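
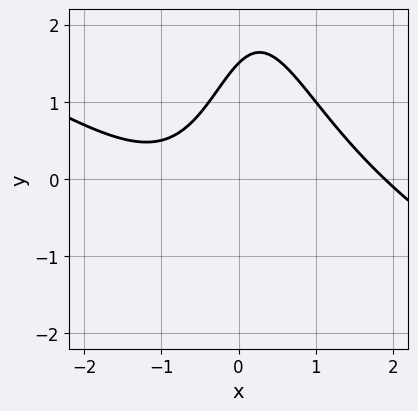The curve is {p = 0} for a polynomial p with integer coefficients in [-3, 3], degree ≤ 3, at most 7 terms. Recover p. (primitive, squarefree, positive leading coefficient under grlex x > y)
x^3 + 2*x^2*y - 2*x + 2*y - 3

First, deg p = 3. The shape is more complex than any degree-2 curve.
Finally, matching integer coefficients to the picture gives p.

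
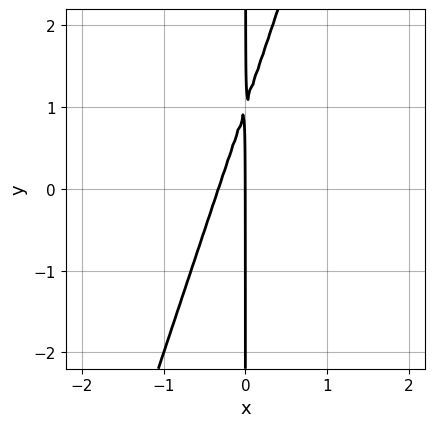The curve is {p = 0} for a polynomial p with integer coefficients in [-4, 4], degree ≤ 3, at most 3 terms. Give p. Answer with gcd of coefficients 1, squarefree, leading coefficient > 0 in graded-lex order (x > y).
(a) Degree: the shape is more complex than any degree-1 curve, so deg p = 2.
(b) Reading off the gridlines: the visible y-axis segment lies entirely on the curve; one x-axis crossing is at x = 0.
(c) Assembling these constraints gives the stated polynomial.

3*x^2 - x*y + x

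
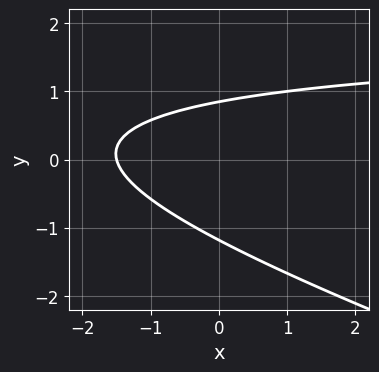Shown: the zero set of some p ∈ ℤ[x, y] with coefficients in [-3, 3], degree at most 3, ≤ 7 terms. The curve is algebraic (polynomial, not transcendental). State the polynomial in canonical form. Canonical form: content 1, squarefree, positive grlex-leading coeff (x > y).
(a) The degree is 2 — the shape is more complex than any degree-1 curve.
(b) Putting this together gives p.

x*y + 3*y^2 - 2*x + y - 3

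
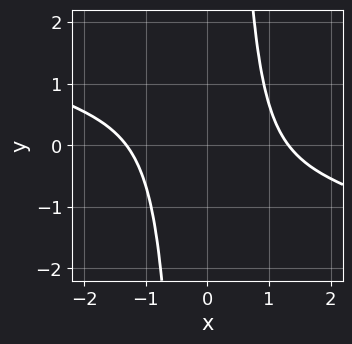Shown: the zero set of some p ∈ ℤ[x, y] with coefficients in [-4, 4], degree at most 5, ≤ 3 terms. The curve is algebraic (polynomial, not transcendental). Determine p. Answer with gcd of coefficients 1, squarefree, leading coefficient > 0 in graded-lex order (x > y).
x^4 + 3*x^3*y - 3

(a) deg p = 4.
(b) Reading off the gridlines: the curve avoids every integer y-axis point in the box.
(c) The integer polynomial consistent with all of this is the stated p.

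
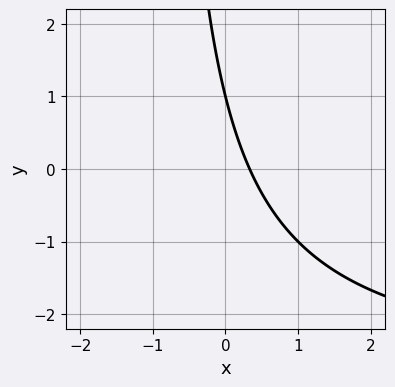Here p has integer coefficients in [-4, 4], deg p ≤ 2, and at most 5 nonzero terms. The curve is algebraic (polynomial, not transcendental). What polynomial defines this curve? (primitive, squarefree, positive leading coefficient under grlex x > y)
Degree: a generic line meets the curve in up to 2 points, so deg p = 2.
Observable constraints: it crosses the y-axis at the gridline y = 1.
Fitting integer coefficients to these (and the overall shape) gives p.

x*y + 3*x + y - 1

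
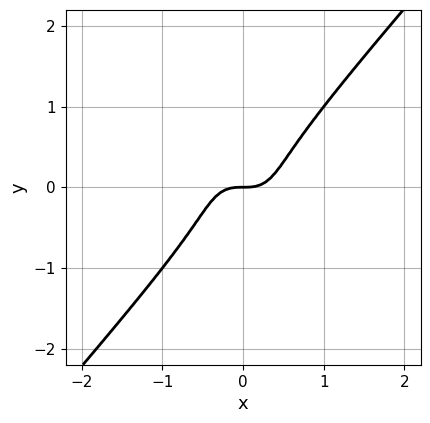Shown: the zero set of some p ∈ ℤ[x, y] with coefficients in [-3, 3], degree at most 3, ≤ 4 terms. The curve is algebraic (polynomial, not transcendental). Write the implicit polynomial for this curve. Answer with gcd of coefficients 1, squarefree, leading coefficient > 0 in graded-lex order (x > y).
First, degree: no degree-2 curve has this shape, so deg p = 3.
Then, against the integer gridlines: it meets the y-axis at y = 0 (among the integer gridlines); it crosses the x-axis at the gridline x = 0.
Finally, putting this together gives p.

3*x^3 - 2*y^3 - y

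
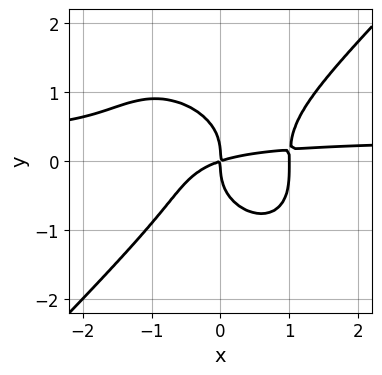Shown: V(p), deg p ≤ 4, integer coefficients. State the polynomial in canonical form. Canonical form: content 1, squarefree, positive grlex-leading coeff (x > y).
3*x^3*y - 3*y^4 - x^3 + x^2 - 3*x*y

First, degree: the shape is more complex than any degree-3 curve, so deg p = 4.
Next, reading off the gridlines: among the integer gridlines, it crosses the x-axis at x ∈ {0, 1}; it crosses the y-axis at the gridline y = 0.
Finally, putting this together gives p.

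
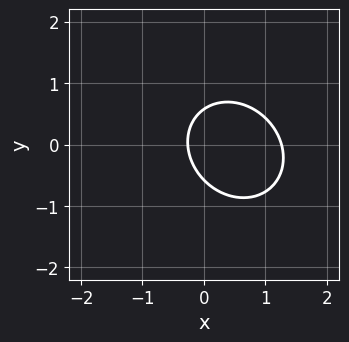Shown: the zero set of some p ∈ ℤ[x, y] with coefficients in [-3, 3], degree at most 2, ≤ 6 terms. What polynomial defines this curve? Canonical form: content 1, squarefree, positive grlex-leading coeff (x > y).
First, degree: the shape is more complex than any degree-1 curve, so deg p = 2.
Finally, matching integer coefficients to the picture gives p.

3*x^2 + x*y + 3*y^2 - 3*x - 1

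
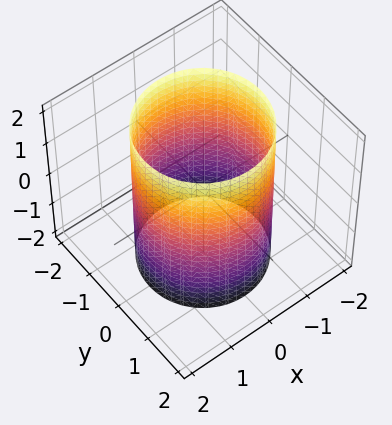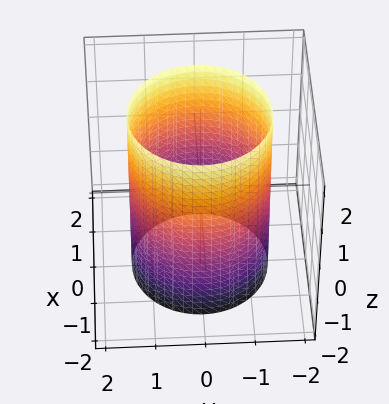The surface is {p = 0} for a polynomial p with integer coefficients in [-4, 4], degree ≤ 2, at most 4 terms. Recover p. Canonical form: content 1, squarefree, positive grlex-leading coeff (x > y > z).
1. Degree: a cylinder; a quadric, so deg p = 2.
2. Symmetries: mirror symmetry z ↦ −z ⇒ only even powers of z; the z-axis is an axis of rotation, so x and y enter only as x² + y².
3. Against the integer gridlines: it misses every integer gridline on the z-axis; a circular section at z = -1 has radius between 1 and 2.
4. These observations pin down the coefficients.

x^2 + y^2 - 2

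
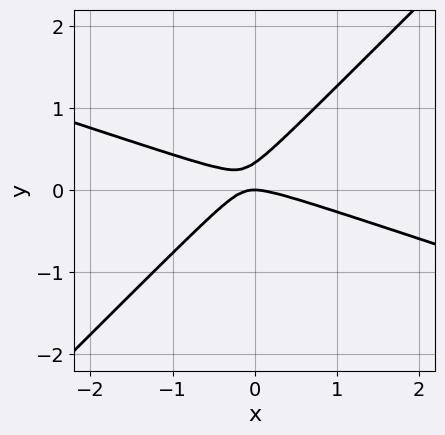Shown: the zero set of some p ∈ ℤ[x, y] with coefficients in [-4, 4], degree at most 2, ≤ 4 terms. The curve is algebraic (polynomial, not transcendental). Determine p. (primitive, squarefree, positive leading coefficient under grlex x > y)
(a) Degree: no degree-1 curve has this shape, so deg p = 2.
(b) From the axis intercepts and sections: it crosses the x-axis at the gridline x = 0; it crosses the y-axis at the gridline y = 0.
(c) The integer polynomial consistent with all of this is the stated p.

x^2 + 2*x*y - 3*y^2 + y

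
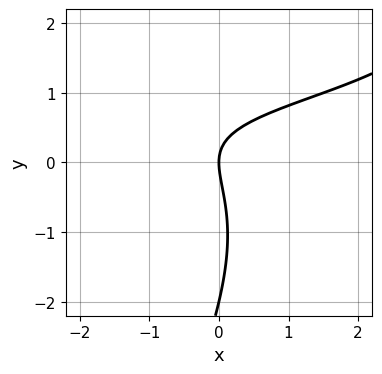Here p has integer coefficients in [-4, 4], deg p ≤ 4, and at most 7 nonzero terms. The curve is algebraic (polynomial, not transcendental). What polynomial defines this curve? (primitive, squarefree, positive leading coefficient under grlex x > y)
First, degree: a generic line meets the curve in up to 3 points, so deg p = 3.
Then, observable constraints: one x-axis crossing is at x = 0; the y-axis gridline crossings are at y ∈ {-2, 0}.
Finally, putting this together gives p.

2*x*y^2 - y^3 - 3*x*y - 2*y^2 + 3*x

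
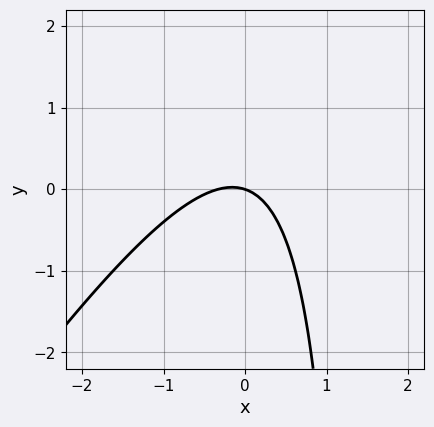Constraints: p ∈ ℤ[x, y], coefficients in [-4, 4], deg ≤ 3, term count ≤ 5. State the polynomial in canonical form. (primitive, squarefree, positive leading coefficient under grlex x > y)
3*x^2 - 2*x*y + x + 3*y

First, the degree is 2 — no degree-1 curve has this shape.
Then, reading off the gridlines: it crosses the y-axis at the gridline y = 0; one x-axis crossing is at x = 0.
Finally, these observations pin down the coefficients.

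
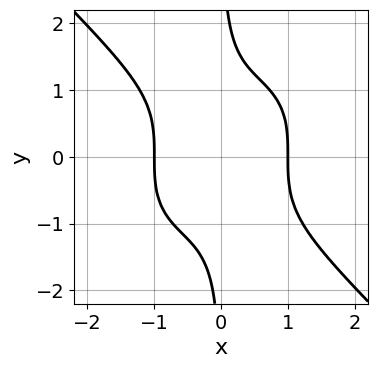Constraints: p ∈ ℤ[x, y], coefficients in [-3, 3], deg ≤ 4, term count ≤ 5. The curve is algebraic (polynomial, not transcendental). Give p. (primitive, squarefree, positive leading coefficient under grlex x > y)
x^4 + x*y^3 - 1

First, the degree is 4 — no degree-3 curve has this shape.
Next, from the visible intercepts: no y-intercept at any integer in the box; the x-axis gridline crossings are at x ∈ {-1, 1}.
Finally, fitting integer coefficients to these (and the overall shape) gives p.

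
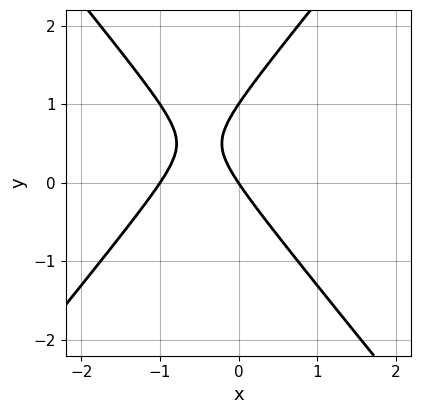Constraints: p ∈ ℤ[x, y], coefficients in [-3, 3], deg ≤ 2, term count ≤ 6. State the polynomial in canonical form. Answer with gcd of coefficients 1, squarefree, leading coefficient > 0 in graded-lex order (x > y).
3*x^2 - 2*y^2 + 3*x + 2*y

(a) Degree: a generic line meets the curve in up to 2 points, so deg p = 2.
(b) Checking where it meets the axes: among the integer gridlines, it crosses the y-axis at y ∈ {0, 1}; the x-axis gridline crossings are at x ∈ {-1, 0}.
(c) The integer polynomial consistent with all of this is the stated p.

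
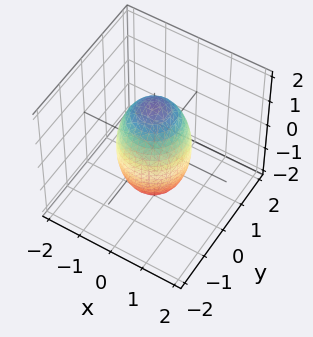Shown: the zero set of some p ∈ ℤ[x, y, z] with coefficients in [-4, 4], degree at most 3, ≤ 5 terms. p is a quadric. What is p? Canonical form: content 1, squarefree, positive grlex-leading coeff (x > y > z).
3*x^2 + 3*y^2 + z^2 - 3

(a) deg p = 2. A closed, bounded, convex surface; a quadric.
(b) Symmetry: every cross-section ⟂ z is a circle, so x, y appear only via x² + y²; it's symmetric under z → −z, forcing even powers of z.
(c) Observable constraints: a circular section at z = -1 has radius between 0 and 1; among the integer gridlines, it crosses the y-axis at y ∈ {-1, 1}; the x-axis gridline crossings are at x ∈ {-1, 1}.
(d) Matching integer coefficients to the picture gives p.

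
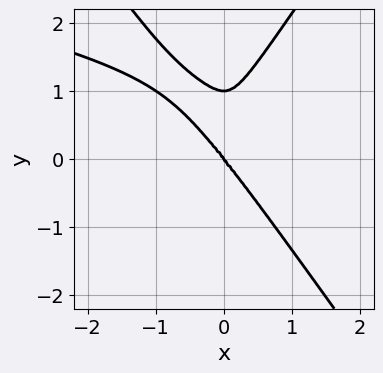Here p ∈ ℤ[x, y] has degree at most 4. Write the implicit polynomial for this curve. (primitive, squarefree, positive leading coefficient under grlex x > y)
2*x^2*y^2 - y^4 + 2*x^3 + y^3

deg p = 4. A generic line meets the curve in up to 4 points.
Checking where it meets the axes: among the integer gridlines, it crosses the y-axis at y ∈ {0, 1}; one x-axis crossing is at x = 0.
Matching integer coefficients to the picture gives p.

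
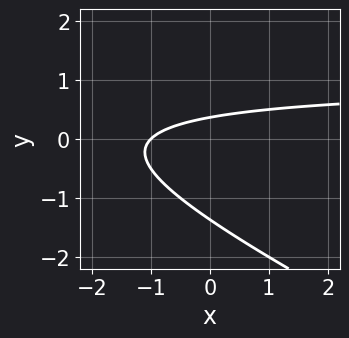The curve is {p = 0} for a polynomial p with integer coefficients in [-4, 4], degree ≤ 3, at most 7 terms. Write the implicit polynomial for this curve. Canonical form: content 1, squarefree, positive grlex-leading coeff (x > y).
1. deg p = 2.
2. Against the integer gridlines: one x-axis crossing is at x = -1.
3. Putting this together gives p.

x*y + 2*y^2 - x + 2*y - 1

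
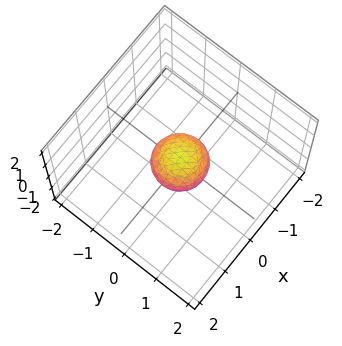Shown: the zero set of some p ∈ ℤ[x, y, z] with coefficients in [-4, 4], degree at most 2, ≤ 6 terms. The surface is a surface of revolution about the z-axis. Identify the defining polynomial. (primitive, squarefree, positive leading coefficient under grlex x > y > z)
(a) Degree: no degree-1 surface has this shape, so deg p = 2.
(b) Symmetries: the surface is invariant under rotation about z: p = q(x² + y², z).
(c) From the axis intercepts and sections: a circular section at z = 0 has radius between 0 and 1.
(d) Together with the visible shape, these determine p as stated.

2*x^2 + 2*y^2 + 3*z^2 - 1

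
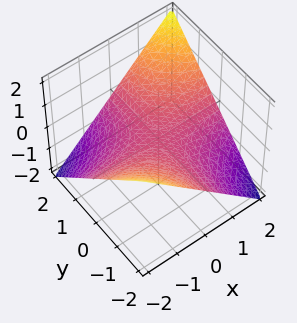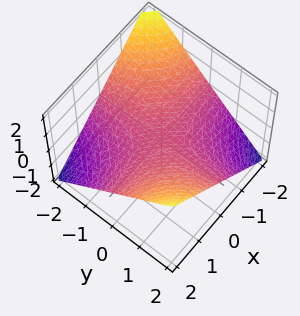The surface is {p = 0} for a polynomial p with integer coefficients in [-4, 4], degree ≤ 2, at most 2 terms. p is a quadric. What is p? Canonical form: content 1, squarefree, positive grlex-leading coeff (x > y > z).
x*y - 2*z

1. deg p = 2. A saddle surface; a quadric.
2. Against the integer gridlines: it crosses the z-axis at the gridline z = 0; the visible x-axis segment lies entirely on the surface; every point of the y-axis in the box is on the surface.
3. The integer polynomial consistent with all of this is the stated p.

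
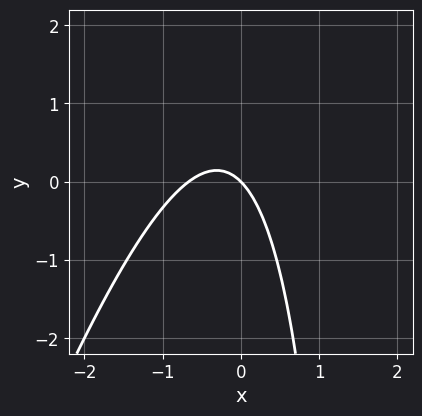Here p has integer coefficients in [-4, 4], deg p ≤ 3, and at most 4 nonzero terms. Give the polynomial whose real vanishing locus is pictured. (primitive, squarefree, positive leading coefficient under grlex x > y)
deg p = 2. The shape is more complex than any degree-1 curve.
From the visible intercepts: it crosses the x-axis at the gridline x = 0; it meets the y-axis at y = 0 (among the integer gridlines).
Assembling these constraints gives the stated polynomial.

3*x^2 - x*y + 2*x + 2*y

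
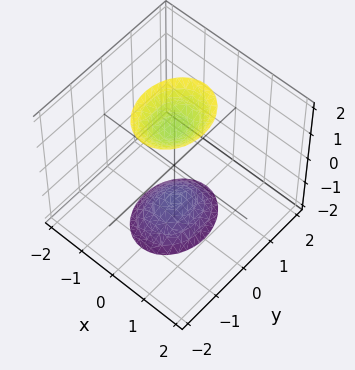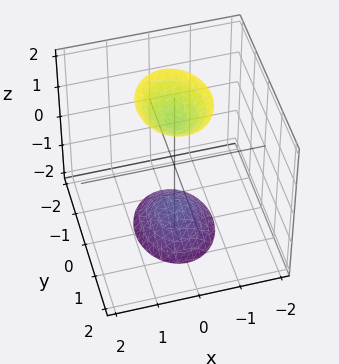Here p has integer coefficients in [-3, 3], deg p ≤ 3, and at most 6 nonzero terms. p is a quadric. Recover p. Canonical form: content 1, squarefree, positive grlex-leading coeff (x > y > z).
3*x^2 + 2*y^2 - z^2 + 2

1. The picture has 2 separate pieces.
2. The degree is 2 — two sheets facing apart; a quadric.
3. Symmetries: mirror symmetry x ↦ −x ⇒ only even powers of x; it's symmetric under z → −z, forcing even powers of z; it's symmetric under y → −y, forcing even powers of y.
4. Observable constraints: it misses every integer gridline on the y-axis; the surface avoids every integer x-axis point in the box.
5. Together with the visible shape, these determine p as stated.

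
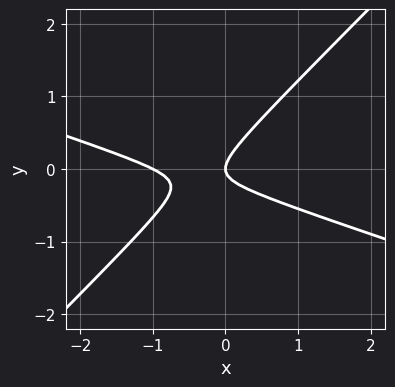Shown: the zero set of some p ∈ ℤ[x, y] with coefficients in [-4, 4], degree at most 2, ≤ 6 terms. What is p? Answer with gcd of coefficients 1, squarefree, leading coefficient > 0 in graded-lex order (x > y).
(a) The degree is 2 — no degree-1 curve has this shape.
(b) Checking where it meets the axes: it meets the y-axis at y = 0 (among the integer gridlines); the x-axis gridline crossings are at x ∈ {-1, 0}.
(c) Putting this together gives p.

x^2 + 2*x*y - 3*y^2 + x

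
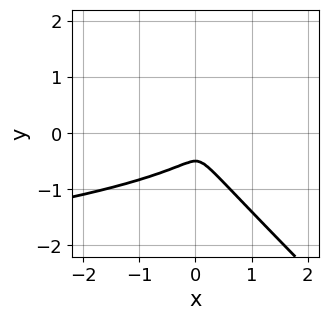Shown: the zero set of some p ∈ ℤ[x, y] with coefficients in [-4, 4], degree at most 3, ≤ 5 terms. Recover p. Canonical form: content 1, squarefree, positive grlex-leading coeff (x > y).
2*x*y^2 + 2*y^3 + x^2 + x*y + y^2

First, deg p = 3.
Finally, the integer polynomial consistent with all of this is the stated p.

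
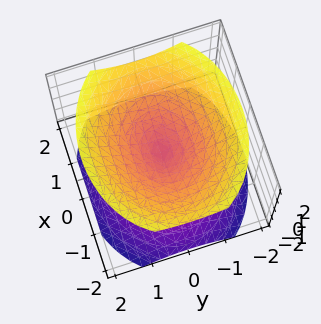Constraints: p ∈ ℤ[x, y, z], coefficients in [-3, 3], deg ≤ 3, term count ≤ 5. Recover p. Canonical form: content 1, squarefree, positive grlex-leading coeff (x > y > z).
2*x^2 + 3*y^2 - 3*z^2

(a) The picture has 2 separate pieces. They look like related sheets of one shape, so recover p as a whole.
(b) deg p = 2. Two nappes meeting at a single point; a quadric.
(c) Symmetries: mirror symmetry z ↦ −z ⇒ only even powers of z; mirror symmetry y ↦ −y ⇒ only even powers of y; the x ↦ −x reflection is a symmetry, so x appears only in even powers.
(d) From the visible intercepts: it crosses the y-axis at the gridline y = 0; one z-axis crossing is at z = 0; one x-axis crossing is at x = 0.
(e) Together with the visible shape, these determine p as stated.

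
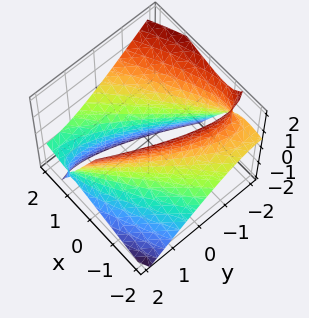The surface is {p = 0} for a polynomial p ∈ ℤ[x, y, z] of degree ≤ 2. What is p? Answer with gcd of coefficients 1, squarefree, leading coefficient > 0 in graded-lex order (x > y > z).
The degree is 2 — no degree-1 surface has this shape.
From the visible intercepts: no z-intercept at any integer in the box.
Matching integer coefficients to the picture gives p.

x^2 - 2*x*y - 2*x*z + y^2 - z^2 - 2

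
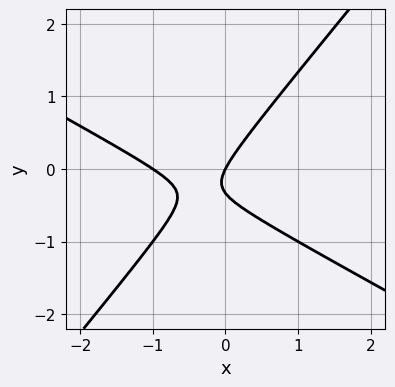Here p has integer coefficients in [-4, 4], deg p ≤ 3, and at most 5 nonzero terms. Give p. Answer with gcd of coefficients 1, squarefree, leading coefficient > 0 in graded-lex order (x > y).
1. The degree is 2 — a generic line meets the curve in up to 2 points.
2. From the axis intercepts and sections: the x-axis gridline crossings are at x ∈ {-1, 0}; one y-axis crossing is at y = 0.
3. Solving for integer coefficients yields p as stated.

2*x^2 + 2*x*y - 3*y^2 + 2*x - y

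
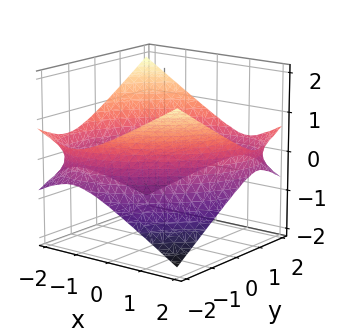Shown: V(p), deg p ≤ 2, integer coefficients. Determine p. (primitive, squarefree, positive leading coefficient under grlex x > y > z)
Degree: a generic line meets the surface in up to 2 points, so deg p = 2.
Checking where it meets the axes: it misses every integer gridline on the z-axis.
Together with the visible shape, these determine p as stated.

x^2 - x*y + y^2 - 3*z^2 - 3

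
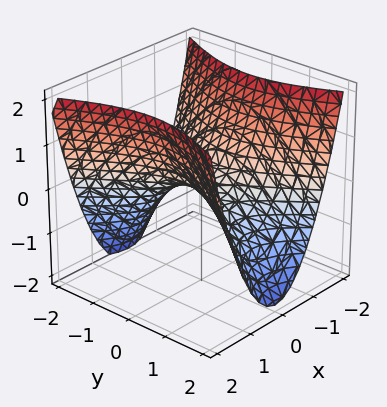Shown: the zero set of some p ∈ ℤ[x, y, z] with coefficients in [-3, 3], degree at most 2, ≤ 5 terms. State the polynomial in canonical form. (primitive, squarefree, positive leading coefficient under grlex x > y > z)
1. deg p = 2. A saddle surface; a quadric.
2. Symmetries: it's symmetric under y → −y, forcing even powers of y; the x ↦ −x reflection is a symmetry, so x appears only in even powers.
3. Observable constraints: one y-axis crossing is at y = 0; it meets the x-axis at x = 0 (among the integer gridlines); it meets the z-axis at z = 0 (among the integer gridlines).
4. Putting this together gives p.

2*x^2 - y^2 - 2*z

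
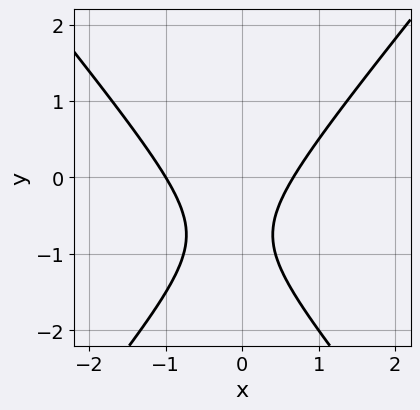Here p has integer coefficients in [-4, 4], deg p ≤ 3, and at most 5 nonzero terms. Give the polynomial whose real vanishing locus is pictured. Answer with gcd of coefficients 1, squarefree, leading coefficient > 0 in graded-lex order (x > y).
3*x^2 - 2*y^2 + x - 3*y - 2

(a) The degree is 2 — no degree-1 curve has this shape.
(b) Observable constraints: the curve avoids every integer y-axis point in the box; it crosses the x-axis at the gridline x = -1.
(c) Putting this together gives p.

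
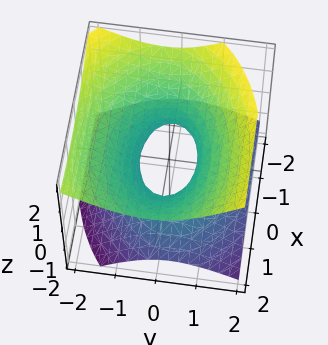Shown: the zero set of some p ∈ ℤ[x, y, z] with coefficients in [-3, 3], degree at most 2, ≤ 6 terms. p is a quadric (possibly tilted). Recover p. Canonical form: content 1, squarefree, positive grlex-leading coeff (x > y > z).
x^2 - x*z + 2*y^2 + y*z - 3*z^2 - 1

First, degree: a generic line meets the surface in up to 2 points, so deg p = 2.
Next, from the axis intercepts and sections: the x-axis gridline crossings are at x ∈ {-1, 1}; the surface avoids every integer z-axis point in the box.
Finally, putting this together gives p.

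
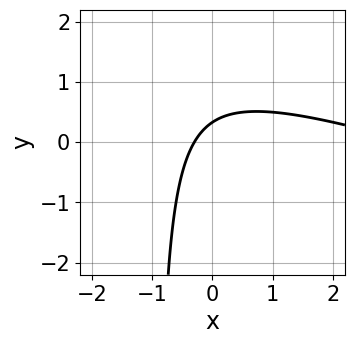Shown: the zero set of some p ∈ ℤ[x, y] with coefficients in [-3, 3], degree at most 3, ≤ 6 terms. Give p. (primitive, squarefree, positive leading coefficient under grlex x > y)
x^2 + 3*x*y - 3*x + 3*y - 1

1. The degree is 2 — no degree-1 curve has this shape.
2. Solving for integer coefficients yields p as stated.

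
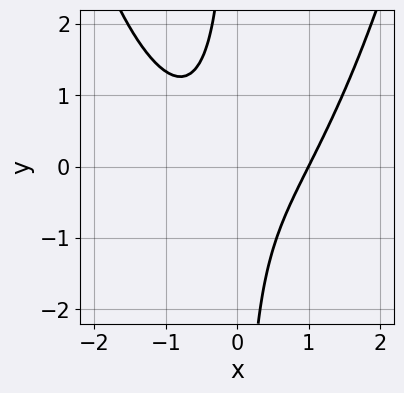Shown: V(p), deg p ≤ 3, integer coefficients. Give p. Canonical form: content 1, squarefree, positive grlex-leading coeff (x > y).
2*x^3 - 3*x*y - 2

deg p = 3. No degree-2 curve has this shape.
Checking where it meets the axes: no y-intercept at any integer in the box; it crosses the x-axis at the gridline x = 1.
Assembling these constraints gives the stated polynomial.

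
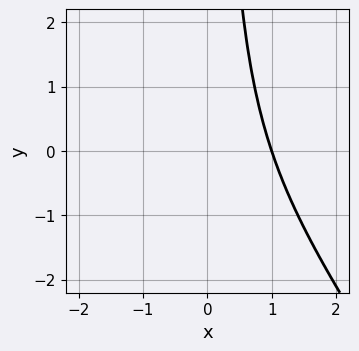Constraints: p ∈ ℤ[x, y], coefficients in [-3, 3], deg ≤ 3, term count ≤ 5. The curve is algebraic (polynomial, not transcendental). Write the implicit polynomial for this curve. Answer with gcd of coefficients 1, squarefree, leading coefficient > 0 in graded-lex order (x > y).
3*x^3 + 2*x^2*y + x*y - 3

1. The degree is 3 — the shape is more complex than any degree-2 curve.
2. Reading off the gridlines: one x-axis crossing is at x = 1; the curve avoids every integer y-axis point in the box.
3. These observations pin down the coefficients.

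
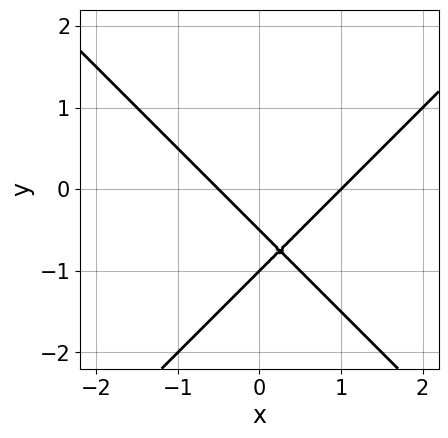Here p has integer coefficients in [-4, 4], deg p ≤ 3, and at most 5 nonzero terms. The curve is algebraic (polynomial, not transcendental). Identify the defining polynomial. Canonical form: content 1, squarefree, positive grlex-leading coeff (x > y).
First, the degree is 2 — no degree-1 curve has this shape.
Then, from the axis intercepts and sections: it crosses the y-axis at the gridline y = -1; it crosses the x-axis at the gridline x = 1.
Finally, together with the visible shape, these determine p as stated.

2*x^2 - 2*y^2 - x - 3*y - 1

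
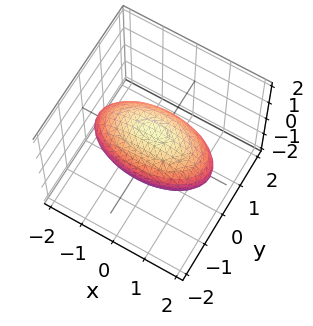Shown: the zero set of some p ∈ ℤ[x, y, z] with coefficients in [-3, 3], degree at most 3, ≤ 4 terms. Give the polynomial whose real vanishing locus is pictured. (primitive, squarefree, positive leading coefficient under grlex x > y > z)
(a) deg p = 2. A closed, bounded, convex surface; a quadric.
(b) Symmetries: the y ↦ −y reflection is a symmetry, so y appears only in even powers; it's symmetric under z → −z, forcing even powers of z; mirror symmetry x ↦ −x ⇒ only even powers of x.
(c) From the axis intercepts and sections: among the integer gridlines, it crosses the y-axis at y ∈ {-1, 1}; among the integer gridlines, it crosses the z-axis at z ∈ {-1, 1}.
(d) Fitting integer coefficients to these (and the overall shape) gives p.

x^2 + 3*y^2 + 3*z^2 - 3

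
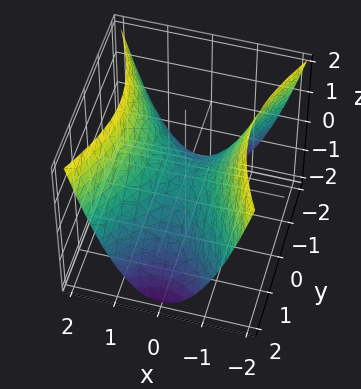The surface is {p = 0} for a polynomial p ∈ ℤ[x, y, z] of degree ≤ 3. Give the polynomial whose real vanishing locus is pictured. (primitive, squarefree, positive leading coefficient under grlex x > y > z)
2*x^2 - y^2 - 2*z

Degree: a hyperbolic paraboloid; a quadric, so deg p = 2.
Symmetries: the y ↦ −y reflection is a symmetry, so y appears only in even powers; it's symmetric under x → −x, forcing even powers of x.
From the axis intercepts and sections: one x-axis crossing is at x = 0; one z-axis crossing is at z = 0; it meets the y-axis at y = 0 (among the integer gridlines).
Matching integer coefficients to the picture gives p.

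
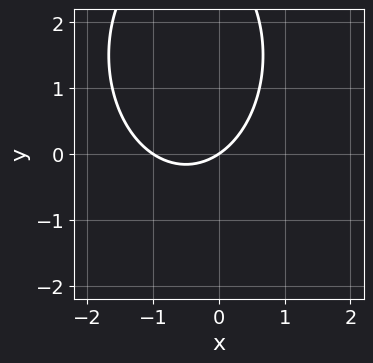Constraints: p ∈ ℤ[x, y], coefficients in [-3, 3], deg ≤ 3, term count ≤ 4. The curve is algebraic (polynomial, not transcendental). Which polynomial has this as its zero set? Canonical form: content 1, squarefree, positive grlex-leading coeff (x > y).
First, the degree is 2 — the shape is more complex than any degree-1 curve.
Next, against the integer gridlines: the x-axis gridline crossings are at x ∈ {-1, 0}; it crosses the y-axis at the gridline y = 0.
Finally, putting this together gives p.

2*x^2 + y^2 + 2*x - 3*y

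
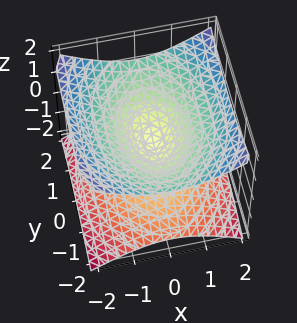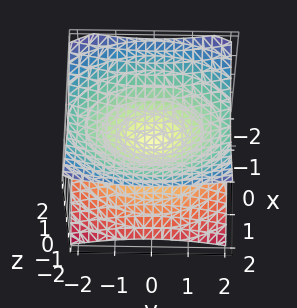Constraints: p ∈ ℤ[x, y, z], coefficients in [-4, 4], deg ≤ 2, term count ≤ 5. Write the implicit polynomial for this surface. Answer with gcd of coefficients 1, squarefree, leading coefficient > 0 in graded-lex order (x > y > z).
(a) Degree: a double cone through the origin; a quadric, so deg p = 2.
(b) Symmetries: the z ↦ −z reflection is a symmetry, so z appears only in even powers; the x ↦ −x reflection is a symmetry, so x appears only in even powers; mirror symmetry y ↦ −y ⇒ only even powers of y.
(c) From the axis intercepts and sections: one x-axis crossing is at x = 0; it crosses the y-axis at the gridline y = 0.
(d) Fitting integer coefficients to these (and the overall shape) gives p.

2*x^2 + y^2 - 3*z^2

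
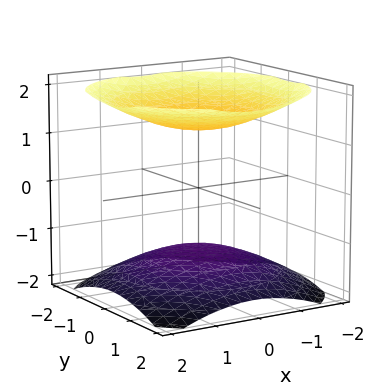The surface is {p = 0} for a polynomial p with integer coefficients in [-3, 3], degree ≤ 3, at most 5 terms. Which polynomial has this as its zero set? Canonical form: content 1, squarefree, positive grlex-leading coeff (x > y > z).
x^2 + y^2 - 2*z^2 + 3

The picture has 2 separate pieces. Treating them together as one polynomial.
deg p = 2. Two separate bowl-shaped sheets opening away from each other; a quadric.
Symmetries: it's symmetric under z → −z, forcing even powers of z; every cross-section ⟂ z is a circle, so x, y appear only via x² + y².
From the visible intercepts: the surface avoids every integer y-axis point in the box; the surface avoids every integer x-axis point in the box.
Matching integer coefficients to the picture gives p.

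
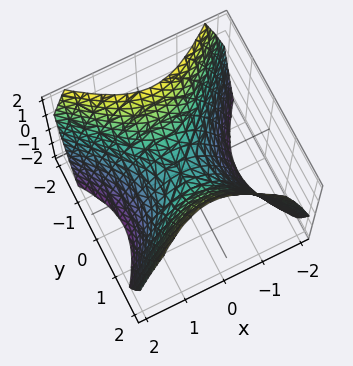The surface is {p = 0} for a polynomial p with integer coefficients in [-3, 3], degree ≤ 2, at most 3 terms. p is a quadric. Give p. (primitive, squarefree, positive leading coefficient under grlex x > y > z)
x^2 - y^2 + z

First, the degree is 2 — a hyperbolic paraboloid; a quadric.
Then, symmetries: the y ↦ −y reflection is a symmetry, so y appears only in even powers; it's symmetric under x → −x, forcing even powers of x.
Next, checking where it meets the axes: it crosses the z-axis at the gridline z = 0; it meets the y-axis at y = 0 (among the integer gridlines); it crosses the x-axis at the gridline x = 0.
Finally, assembling these constraints gives the stated polynomial.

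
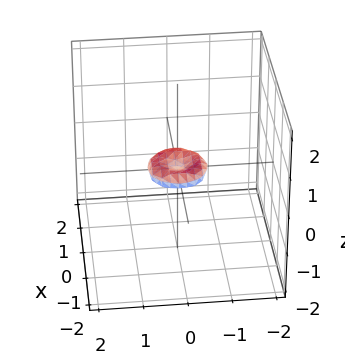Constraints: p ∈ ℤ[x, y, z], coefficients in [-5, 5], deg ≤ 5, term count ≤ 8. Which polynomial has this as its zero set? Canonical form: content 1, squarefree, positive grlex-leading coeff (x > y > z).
1. deg p = 4.
2. By symmetry, the surface is invariant under rotation about z: p = q(x² + y², z).
3. From the axis intercepts and sections: a circular section at z = 0 has radius between 0 and 1; one y-axis crossing is at y = 0; it crosses the z-axis at the gridline z = 0.
4. These observations pin down the coefficients.

2*x^4 + 4*x^2*y^2 + 2*y^4 - x^2 - y^2 + 3*z^2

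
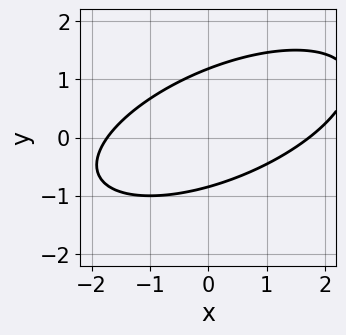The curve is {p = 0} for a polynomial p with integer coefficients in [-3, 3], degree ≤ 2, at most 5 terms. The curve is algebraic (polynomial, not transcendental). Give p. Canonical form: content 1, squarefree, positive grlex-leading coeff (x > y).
deg p = 2. The shape is more complex than any degree-1 curve.
Putting this together gives p.

x^2 - 2*x*y + 3*y^2 - y - 3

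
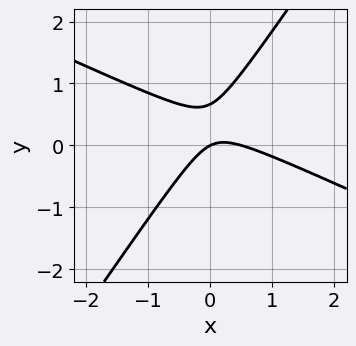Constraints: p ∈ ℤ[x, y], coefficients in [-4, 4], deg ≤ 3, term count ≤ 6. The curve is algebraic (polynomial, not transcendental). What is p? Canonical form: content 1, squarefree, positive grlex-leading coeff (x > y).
1. Degree: the shape is more complex than any degree-1 curve, so deg p = 2.
2. Reading off the gridlines: it meets the x-axis at x = 0 (among the integer gridlines); one y-axis crossing is at y = 0.
3. Assembling these constraints gives the stated polynomial.

2*x^2 + 3*x*y - 3*y^2 - x + 2*y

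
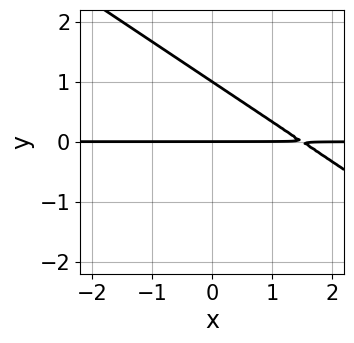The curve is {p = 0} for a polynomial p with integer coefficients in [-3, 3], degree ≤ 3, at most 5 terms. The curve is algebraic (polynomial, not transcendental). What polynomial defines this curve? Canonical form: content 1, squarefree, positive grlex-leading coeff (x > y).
2*x*y + 3*y^2 - 3*y

(a) The degree is 2 — the shape is more complex than any degree-1 curve.
(b) Checking where it meets the axes: the visible x-axis segment lies entirely on the curve; the y-axis gridline crossings are at y ∈ {0, 1}.
(c) Assembling these constraints gives the stated polynomial.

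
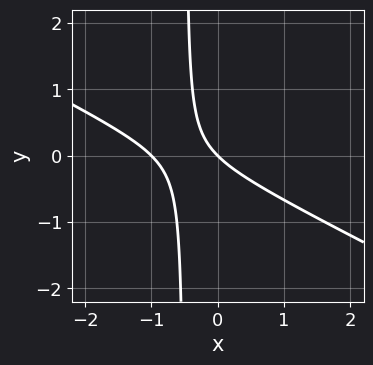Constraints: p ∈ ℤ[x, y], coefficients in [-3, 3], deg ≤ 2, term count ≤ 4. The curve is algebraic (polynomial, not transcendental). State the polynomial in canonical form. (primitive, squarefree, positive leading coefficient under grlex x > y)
x^2 + 2*x*y + x + y

deg p = 2.
Reading off the gridlines: one y-axis crossing is at y = 0; the x-axis gridline crossings are at x ∈ {-1, 0}.
These observations pin down the coefficients.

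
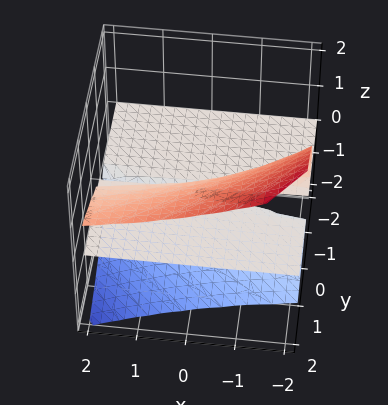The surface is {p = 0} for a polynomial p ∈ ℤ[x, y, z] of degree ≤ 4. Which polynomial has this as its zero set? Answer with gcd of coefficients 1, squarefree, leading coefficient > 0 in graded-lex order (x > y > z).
The degree is 3 — a generic line meets the surface in up to 3 points.
Reading off the gridlines: every point of the x-axis in the box is on the surface; one z-axis crossing is at z = 0.
Putting this together gives p. Check: (0, 1, 0) on the y-axis lies on the surface, and p(0, 1, 0) = 0. ✓

2*x*z^2 + 3*z^3 - 3*y*z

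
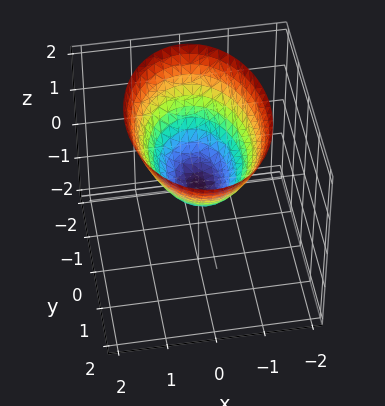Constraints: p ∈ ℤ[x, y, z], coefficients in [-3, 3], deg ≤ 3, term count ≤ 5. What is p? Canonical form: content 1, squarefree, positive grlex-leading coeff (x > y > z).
2*x^2 + y^2 - 2*z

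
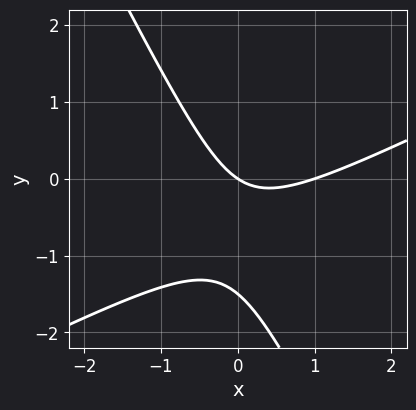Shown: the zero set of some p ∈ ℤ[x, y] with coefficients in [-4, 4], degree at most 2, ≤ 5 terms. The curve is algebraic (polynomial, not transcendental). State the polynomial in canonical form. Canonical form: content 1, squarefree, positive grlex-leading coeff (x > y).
(a) deg p = 2. No degree-1 curve has this shape.
(b) Observable constraints: among the integer gridlines, it crosses the x-axis at x ∈ {0, 1}; it crosses the y-axis at the gridline y = 0.
(c) Assembling these constraints gives the stated polynomial.

2*x^2 - 3*x*y - 2*y^2 - 2*x - 3*y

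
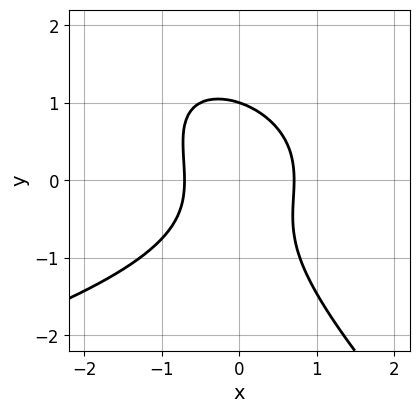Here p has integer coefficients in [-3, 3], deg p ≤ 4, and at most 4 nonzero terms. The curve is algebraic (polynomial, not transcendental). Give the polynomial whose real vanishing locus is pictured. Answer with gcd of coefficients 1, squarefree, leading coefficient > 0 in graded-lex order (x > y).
deg p = 3. No degree-2 curve has this shape.
From the visible intercepts: it crosses the y-axis at the gridline y = 1.
Solving for integer coefficients yields p as stated.

x*y^2 + y^3 + 2*x^2 - 1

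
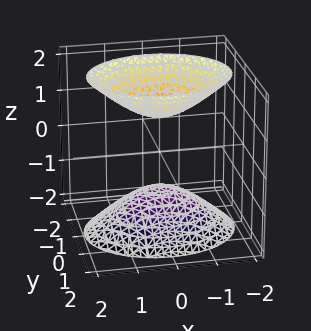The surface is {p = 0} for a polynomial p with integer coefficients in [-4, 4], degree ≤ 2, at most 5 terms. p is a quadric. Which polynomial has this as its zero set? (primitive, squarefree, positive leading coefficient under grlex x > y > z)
2*x^2 + 3*y^2 - 2*z^2 + 2

(a) The picture has 2 separate pieces.
(b) deg p = 2.
(c) Symmetries: the x ↦ −x reflection is a symmetry, so x appears only in even powers; it's symmetric under y → −y, forcing even powers of y; mirror symmetry z ↦ −z ⇒ only even powers of z.
(d) Observable constraints: among the integer gridlines, it crosses the z-axis at z ∈ {-1, 1}; the surface avoids every integer y-axis point in the box; no x-intercept at any integer in the box.
(e) Putting this together gives p.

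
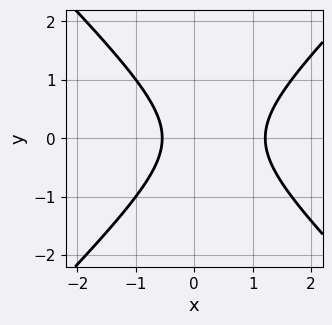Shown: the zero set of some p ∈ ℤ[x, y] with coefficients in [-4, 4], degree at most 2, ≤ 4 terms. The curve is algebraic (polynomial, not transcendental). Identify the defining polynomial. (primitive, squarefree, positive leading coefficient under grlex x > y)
First, the degree is 2 — a generic line meets the curve in up to 2 points.
Next, symmetries: the y ↦ −y reflection is a symmetry, so y appears only in even powers.
Then, against the integer gridlines: no y-intercept at any integer in the box.
Finally, matching integer coefficients to the picture gives p.

3*x^2 - 3*y^2 - 2*x - 2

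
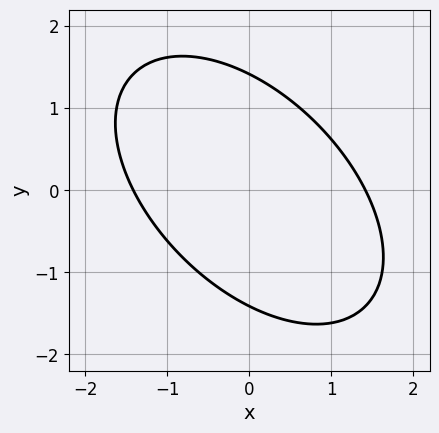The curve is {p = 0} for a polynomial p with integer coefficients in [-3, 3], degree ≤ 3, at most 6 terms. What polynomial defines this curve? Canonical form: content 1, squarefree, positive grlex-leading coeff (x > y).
First, degree: a generic line meets the curve in up to 2 points, so deg p = 2.
Finally, solving for integer coefficients yields p as stated.

x^2 + x*y + y^2 - 2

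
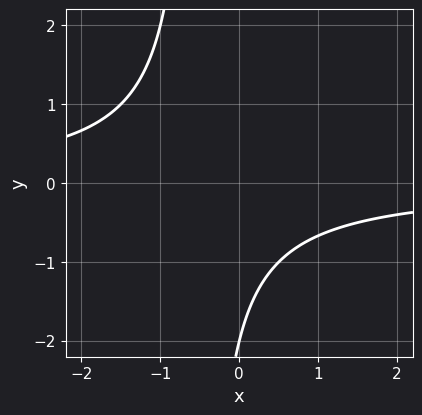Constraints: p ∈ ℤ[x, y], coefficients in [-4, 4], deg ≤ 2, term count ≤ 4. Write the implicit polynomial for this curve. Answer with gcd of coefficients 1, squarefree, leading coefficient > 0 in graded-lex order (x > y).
1. Degree: no degree-1 curve has this shape, so deg p = 2.
2. Against the integer gridlines: the curve avoids every integer x-axis point in the box; it crosses the y-axis at the gridline y = -2.
3. Putting this together gives p.

2*x*y + y + 2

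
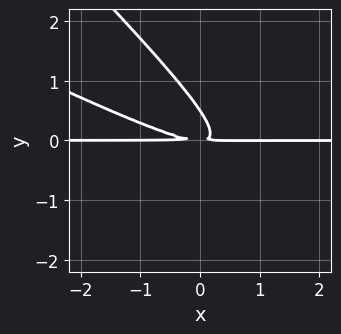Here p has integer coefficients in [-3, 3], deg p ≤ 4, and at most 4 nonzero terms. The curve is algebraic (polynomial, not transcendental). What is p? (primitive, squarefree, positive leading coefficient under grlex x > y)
Degree: a generic line meets the curve in up to 3 points, so deg p = 3.
Checking where it meets the axes: the visible x-axis segment lies entirely on the curve.
These observations pin down the coefficients.

x^2*y + 3*x*y^2 + 2*y^3 - y^2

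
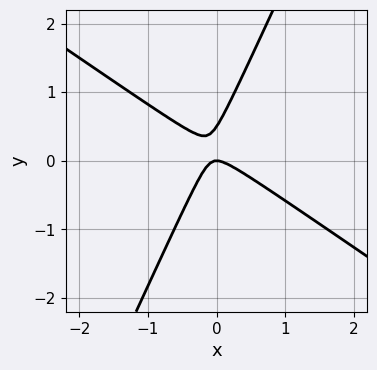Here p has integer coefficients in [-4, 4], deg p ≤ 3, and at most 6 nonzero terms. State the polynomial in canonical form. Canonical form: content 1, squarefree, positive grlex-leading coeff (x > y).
The degree is 2 — the shape is more complex than any degree-1 curve.
From the visible intercepts: one y-axis crossing is at y = 0; one x-axis crossing is at x = 0.
These observations pin down the coefficients.

3*x^2 + 3*x*y - 2*y^2 + y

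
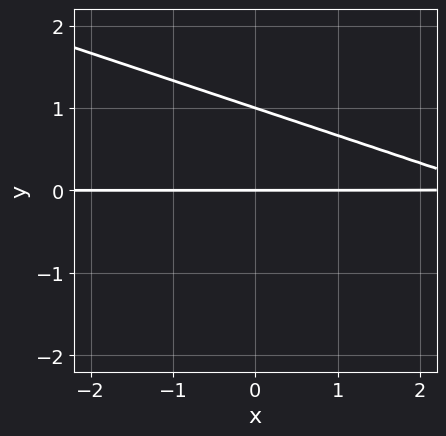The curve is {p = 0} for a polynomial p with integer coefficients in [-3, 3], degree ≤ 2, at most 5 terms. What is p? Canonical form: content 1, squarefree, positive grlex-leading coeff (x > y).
x*y + 3*y^2 - 3*y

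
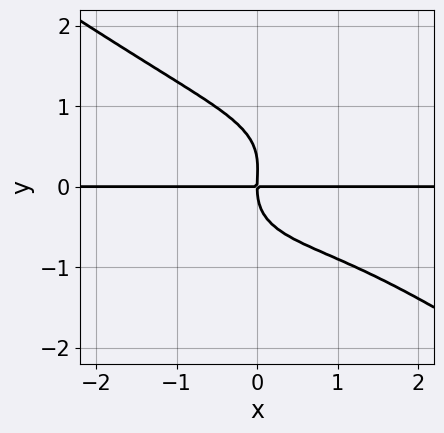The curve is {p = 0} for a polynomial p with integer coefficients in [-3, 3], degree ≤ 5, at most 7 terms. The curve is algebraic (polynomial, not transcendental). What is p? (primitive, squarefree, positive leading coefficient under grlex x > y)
deg p = 4. No degree-3 curve has this shape.
Against the integer gridlines: one y-axis crossing is at y = 0; every point of the x-axis in the box is on the curve.
Together with the visible shape, these determine p as stated.

x^3*y + 3*y^4 - x^2*y - y^3 + 3*x*y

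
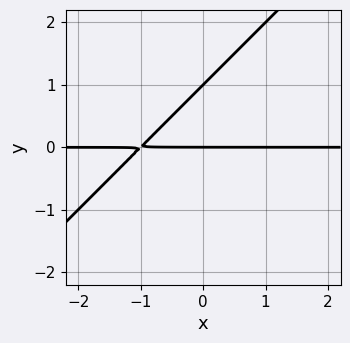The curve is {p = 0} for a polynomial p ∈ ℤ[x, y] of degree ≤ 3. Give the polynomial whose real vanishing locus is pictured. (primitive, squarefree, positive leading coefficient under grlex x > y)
x*y - y^2 + y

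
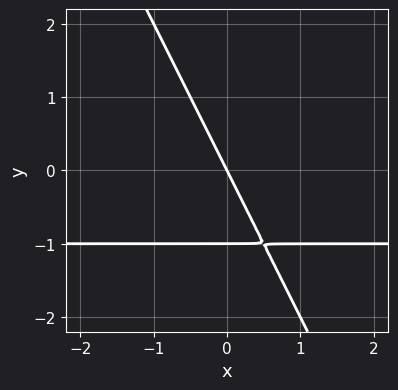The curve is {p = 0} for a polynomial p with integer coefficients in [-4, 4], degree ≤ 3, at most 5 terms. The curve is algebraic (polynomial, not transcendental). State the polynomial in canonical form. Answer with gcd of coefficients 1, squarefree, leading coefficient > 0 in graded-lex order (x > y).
(a) Degree: a generic line meets the curve in up to 2 points, so deg p = 2.
(b) Reading off the gridlines: among the integer gridlines, it crosses the y-axis at y ∈ {-1, 0}; one x-axis crossing is at x = 0.
(c) Putting this together gives p.

2*x*y + y^2 + 2*x + y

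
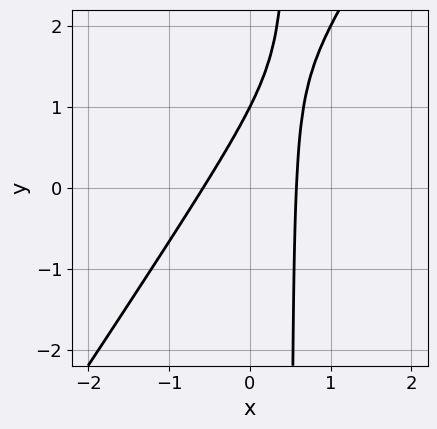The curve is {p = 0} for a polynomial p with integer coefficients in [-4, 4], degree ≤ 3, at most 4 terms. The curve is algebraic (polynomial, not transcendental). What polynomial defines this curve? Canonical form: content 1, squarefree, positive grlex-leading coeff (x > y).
1. The degree is 2 — no degree-1 curve has this shape.
2. From the visible intercepts: it crosses the y-axis at the gridline y = 1.
3. Matching integer coefficients to the picture gives p.

3*x^2 - 2*x*y + y - 1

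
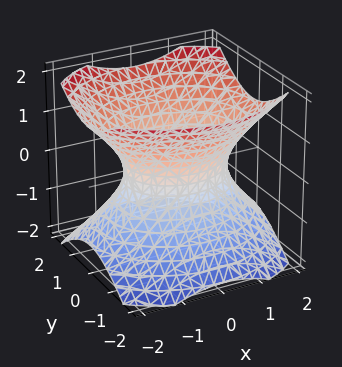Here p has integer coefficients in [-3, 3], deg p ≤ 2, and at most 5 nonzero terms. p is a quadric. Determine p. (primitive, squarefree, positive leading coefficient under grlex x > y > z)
2*x^2 + 3*y^2 - 3*z^2 - 3

deg p = 2.
Symmetries: it's symmetric under x → −x, forcing even powers of x; it's symmetric under z → −z, forcing even powers of z; it's symmetric under y → −y, forcing even powers of y.
Observable constraints: among the integer gridlines, it crosses the y-axis at y ∈ {-1, 1}; no z-intercept at any integer in the box.
These observations pin down the coefficients.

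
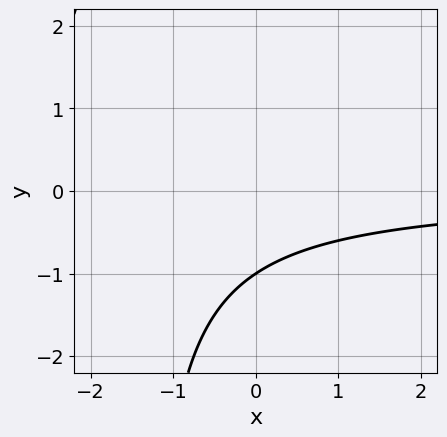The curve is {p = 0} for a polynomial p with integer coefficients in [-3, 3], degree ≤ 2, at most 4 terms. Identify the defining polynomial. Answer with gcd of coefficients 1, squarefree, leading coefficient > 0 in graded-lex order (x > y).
1. Degree: no degree-1 curve has this shape, so deg p = 2.
2. Reading off the gridlines: one y-axis crossing is at y = -1; no x-intercept at any integer in the box.
3. Putting this together gives p.

2*x*y + 3*y + 3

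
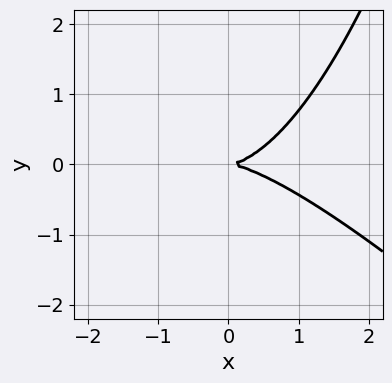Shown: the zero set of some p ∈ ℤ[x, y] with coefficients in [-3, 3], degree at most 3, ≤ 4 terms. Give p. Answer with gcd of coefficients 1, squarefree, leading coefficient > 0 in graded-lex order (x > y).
x^3 + x^2*y - 3*y^2

1. Degree: the shape is more complex than any degree-2 curve, so deg p = 3.
2. Reading off the gridlines: it crosses the x-axis at the gridline x = 0; one y-axis crossing is at y = 0.
3. Putting this together gives p.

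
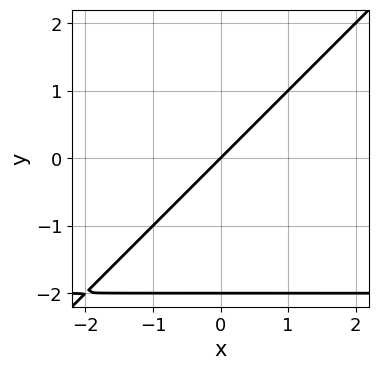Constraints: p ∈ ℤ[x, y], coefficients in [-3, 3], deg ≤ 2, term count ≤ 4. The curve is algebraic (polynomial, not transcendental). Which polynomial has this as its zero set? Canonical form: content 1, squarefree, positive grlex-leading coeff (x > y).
1. The degree is 2 — no degree-1 curve has this shape.
2. Observable constraints: among the integer gridlines, it crosses the y-axis at y ∈ {-2, 0}; one x-axis crossing is at x = 0.
3. Solving for integer coefficients yields p as stated.

x*y - y^2 + 2*x - 2*y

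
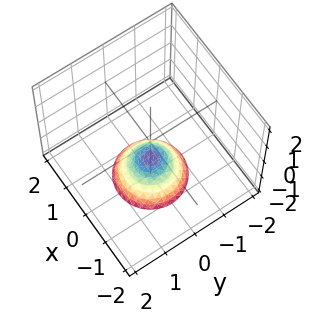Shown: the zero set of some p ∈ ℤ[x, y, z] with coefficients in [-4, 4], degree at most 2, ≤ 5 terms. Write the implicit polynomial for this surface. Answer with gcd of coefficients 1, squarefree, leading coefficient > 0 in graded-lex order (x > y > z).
First, deg p = 2. The shape is more complex than any degree-1 surface.
Then, symmetries: rotational symmetry about the z-axis ⇒ p depends on x, y only through x² + y².
Then, observable constraints: the surface avoids every integer y-axis point in the box; it misses every integer gridline on the x-axis.
Finally, assembling these constraints gives the stated polynomial. Check: (0, 0, -1) on the z-axis lies on the surface, and p(0, 0, -1) = 0. ✓

x^2 + y^2 + z + 1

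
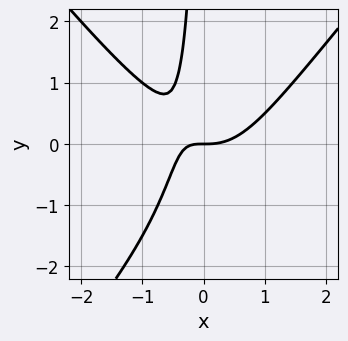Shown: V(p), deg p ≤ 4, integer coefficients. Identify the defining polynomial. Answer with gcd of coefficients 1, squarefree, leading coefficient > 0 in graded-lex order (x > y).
First, degree: a generic line meets the curve in up to 3 points, so deg p = 3.
Next, from the axis intercepts and sections: it meets the x-axis at x = 0 (among the integer gridlines); it meets the y-axis at y = 0 (among the integer gridlines).
Finally, these observations pin down the coefficients.

3*x^3 - 2*x*y^2 - 3*x*y - 2*y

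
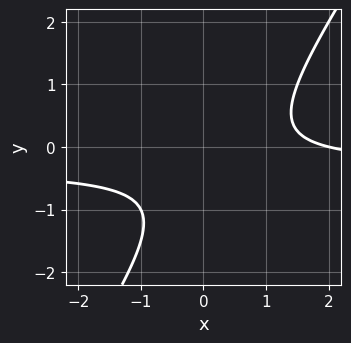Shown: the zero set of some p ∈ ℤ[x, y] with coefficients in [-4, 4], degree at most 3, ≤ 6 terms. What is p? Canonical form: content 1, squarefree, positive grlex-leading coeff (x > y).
3*x*y - 2*y^2 + x - 2*y - 2

First, deg p = 2. No degree-1 curve has this shape.
Then, against the integer gridlines: one x-axis crossing is at x = 2; no y-intercept at any integer in the box.
Finally, fitting integer coefficients to these (and the overall shape) gives p.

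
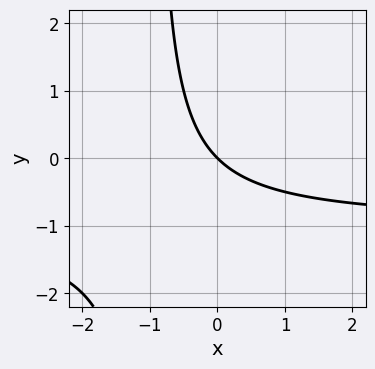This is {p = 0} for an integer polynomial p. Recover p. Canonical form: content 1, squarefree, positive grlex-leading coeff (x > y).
(a) The degree is 2 — a generic line meets the curve in up to 2 points.
(b) Against the integer gridlines: it meets the y-axis at y = 0 (among the integer gridlines); it meets the x-axis at x = 0 (among the integer gridlines).
(c) These observations pin down the coefficients.

x*y + x + y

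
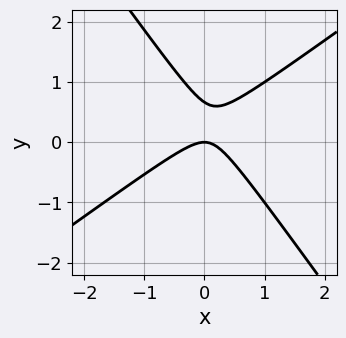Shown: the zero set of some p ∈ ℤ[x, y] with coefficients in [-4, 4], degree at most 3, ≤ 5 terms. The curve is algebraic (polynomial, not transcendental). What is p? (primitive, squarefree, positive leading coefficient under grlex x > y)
(a) deg p = 2. A generic line meets the curve in up to 2 points.
(b) From the axis intercepts and sections: it meets the y-axis at y = 0 (among the integer gridlines); it meets the x-axis at x = 0 (among the integer gridlines).
(c) Assembling these constraints gives the stated polynomial.

3*x^2 - 2*x*y - 3*y^2 + 2*y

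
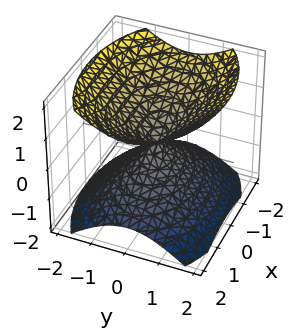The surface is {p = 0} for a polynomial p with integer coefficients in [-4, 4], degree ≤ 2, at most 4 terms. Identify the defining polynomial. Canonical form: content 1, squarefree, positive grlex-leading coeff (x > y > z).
I count 2 distinct pieces. They look like related sheets of one shape, so recover p as a whole.
The degree is 2 — two nappes meeting at a single point; a quadric.
Symmetries: the x ↦ −x reflection is a symmetry, so x appears only in even powers; the y ↦ −y reflection is a symmetry, so y appears only in even powers; the z ↦ −z reflection is a symmetry, so z appears only in even powers.
Observable constraints: one y-axis crossing is at y = 0; it meets the x-axis at x = 0 (among the integer gridlines); one z-axis crossing is at z = 0.
These observations pin down the coefficients.

x^2 + 2*y^2 - 2*z^2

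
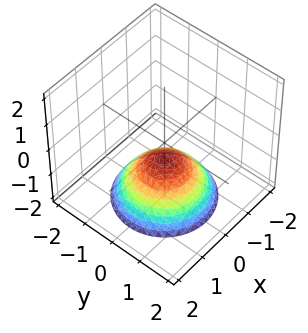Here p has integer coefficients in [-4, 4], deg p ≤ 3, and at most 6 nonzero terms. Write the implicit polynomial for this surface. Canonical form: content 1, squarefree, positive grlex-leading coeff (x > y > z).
(a) Degree: the shape is more complex than any degree-1 surface, so deg p = 2.
(b) By symmetry, every cross-section ⟂ z is a circle, so x, y appear only via x² + y².
(c) From the visible intercepts: a circular section at z = -1 has radius between 0 and 1; it misses every integer gridline on the y-axis.
(d) Assembling these constraints gives the stated polynomial.

2*x^2 + 2*y^2 + 3*z + 2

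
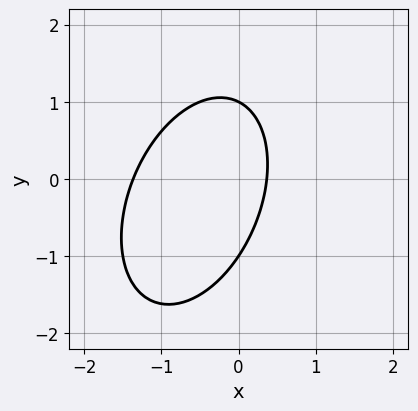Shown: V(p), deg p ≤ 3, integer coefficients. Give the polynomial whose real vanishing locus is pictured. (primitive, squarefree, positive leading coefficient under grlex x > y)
2*x^2 - x*y + y^2 + 2*x - 1

The degree is 2 — a generic line meets the curve in up to 2 points.
From the axis intercepts and sections: the y-axis gridline crossings are at y ∈ {-1, 1}.
Solving for integer coefficients yields p as stated.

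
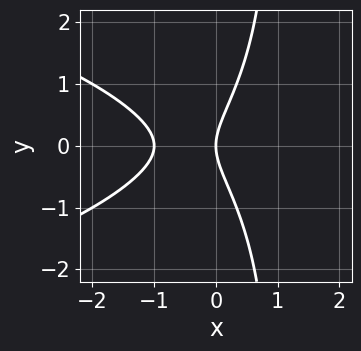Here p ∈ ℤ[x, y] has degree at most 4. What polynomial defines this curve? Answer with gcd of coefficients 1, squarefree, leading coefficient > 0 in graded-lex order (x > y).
(a) The degree is 3 — a generic line meets the curve in up to 3 points.
(b) Symmetries: mirror symmetry y ↦ −y ⇒ only even powers of y.
(c) Checking where it meets the axes: it meets the y-axis at y = 0 (among the integer gridlines); among the integer gridlines, it crosses the x-axis at x ∈ {-1, 0}.
(d) Matching integer coefficients to the picture gives p.

2*x*y^2 + 3*x^2 - 2*y^2 + 3*x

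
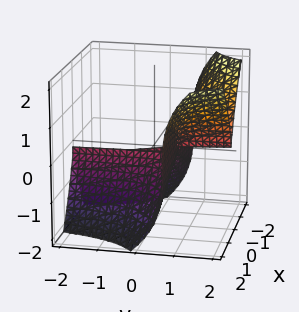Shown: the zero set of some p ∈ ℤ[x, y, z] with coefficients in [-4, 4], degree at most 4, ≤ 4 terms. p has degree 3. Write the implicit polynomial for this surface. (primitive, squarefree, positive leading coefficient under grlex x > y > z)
3*x^2*y - z^3 - 2*x^2

First, the degree is 3 — no degree-2 surface has this shape.
Then, checking where it meets the axes: one z-axis crossing is at z = 0; it meets the x-axis at x = 0 (among the integer gridlines); the visible y-axis segment lies entirely on the surface.
Finally, these observations pin down the coefficients.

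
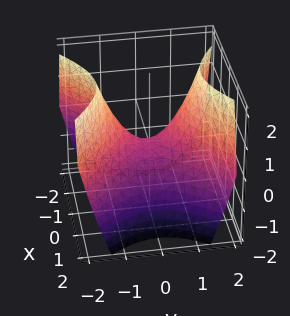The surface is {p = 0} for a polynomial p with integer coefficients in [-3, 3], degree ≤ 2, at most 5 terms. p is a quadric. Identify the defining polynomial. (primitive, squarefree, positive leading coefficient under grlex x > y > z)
(a) The degree is 2 — a hyperbolic paraboloid; a quadric.
(b) Symmetries: the y ↦ −y reflection is a symmetry, so y appears only in even powers; mirror symmetry x ↦ −x ⇒ only even powers of x.
(c) Reading off the gridlines: it crosses the y-axis at the gridline y = 0; one z-axis crossing is at z = 0; it meets the x-axis at x = 0 (among the integer gridlines).
(d) Fitting integer coefficients to these (and the overall shape) gives p.

x^2 - y^2 + z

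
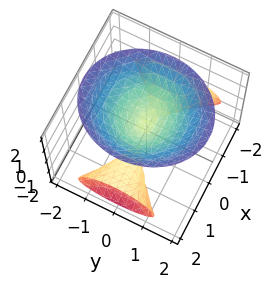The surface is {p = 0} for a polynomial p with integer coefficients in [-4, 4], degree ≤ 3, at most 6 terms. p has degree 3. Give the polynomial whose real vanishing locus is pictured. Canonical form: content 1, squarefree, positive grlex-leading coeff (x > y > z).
2*x^2*z - 2*z^3 + 3*y^2 + z^2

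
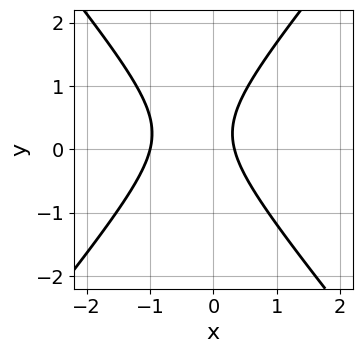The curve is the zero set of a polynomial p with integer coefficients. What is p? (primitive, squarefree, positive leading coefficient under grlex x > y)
3*x^2 - 2*y^2 + 2*x + y - 1

(a) deg p = 2. No degree-1 curve has this shape.
(b) Reading off the gridlines: it crosses the x-axis at the gridline x = -1; no y-intercept at any integer in the box.
(c) Solving for integer coefficients yields p as stated.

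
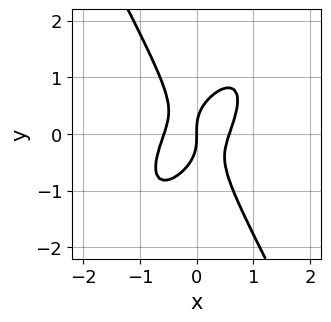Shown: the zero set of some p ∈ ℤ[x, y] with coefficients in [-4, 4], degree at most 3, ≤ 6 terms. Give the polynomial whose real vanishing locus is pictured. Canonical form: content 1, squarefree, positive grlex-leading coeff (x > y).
First, deg p = 3. No degree-2 curve has this shape.
Then, checking where it meets the axes: it crosses the y-axis at the gridline y = 0; it meets the x-axis at x = 0 (among the integer gridlines).
Finally, matching integer coefficients to the picture gives p.

3*x^3 - 2*x^2*y + y^3 - x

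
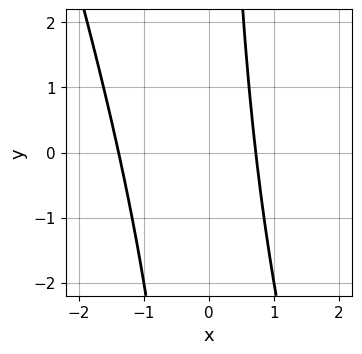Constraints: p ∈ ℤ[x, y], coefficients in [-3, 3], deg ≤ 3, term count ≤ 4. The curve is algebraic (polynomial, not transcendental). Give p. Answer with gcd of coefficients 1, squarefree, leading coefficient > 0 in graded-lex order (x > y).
Degree: a generic line meets the curve in up to 2 points, so deg p = 2.
Observable constraints: the curve avoids every integer y-axis point in the box.
Matching integer coefficients to the picture gives p.

3*x^2 + x*y + 2*x - 3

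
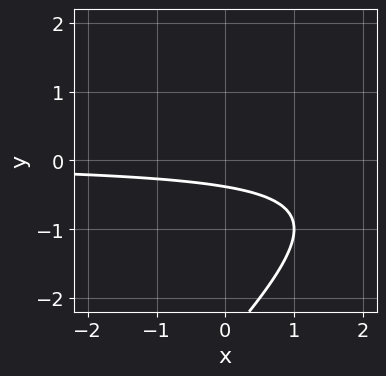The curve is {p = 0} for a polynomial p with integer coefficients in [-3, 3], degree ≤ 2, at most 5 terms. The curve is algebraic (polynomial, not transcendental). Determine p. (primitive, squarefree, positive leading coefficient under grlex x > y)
x*y - y^2 - 3*y - 1

(a) deg p = 2. A generic line meets the curve in up to 2 points.
(b) Reading off the gridlines: the curve avoids every integer x-axis point in the box.
(c) Assembling these constraints gives the stated polynomial.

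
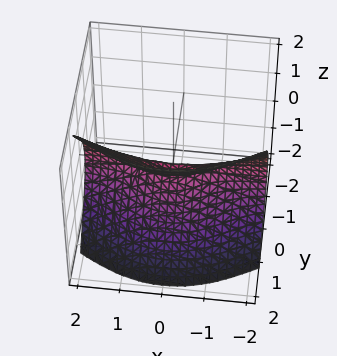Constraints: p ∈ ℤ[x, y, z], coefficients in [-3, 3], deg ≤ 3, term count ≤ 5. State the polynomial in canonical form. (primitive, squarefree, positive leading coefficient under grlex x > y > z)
2*x^2*y + 2*y^3 - 3*z^2

deg p = 3. No degree-2 surface has this shape.
Observable constraints: one z-axis crossing is at z = 0; it meets the y-axis at y = 0 (among the integer gridlines).
Assembling these constraints gives the stated polynomial. Check: (2, 0, 0) on the x-axis lies on the surface, and p(2, 0, 0) = 0. ✓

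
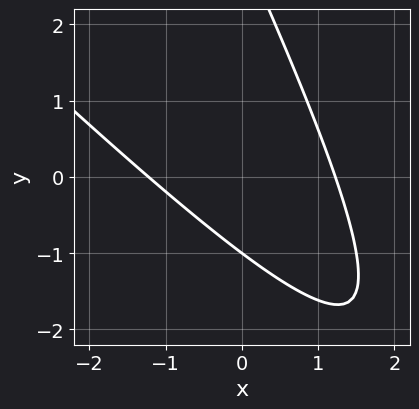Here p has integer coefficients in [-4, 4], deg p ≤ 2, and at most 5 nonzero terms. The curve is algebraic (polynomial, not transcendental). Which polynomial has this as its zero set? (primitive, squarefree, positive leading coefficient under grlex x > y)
2*x^2 + 3*x*y + y^2 - 2*y - 3

First, deg p = 2.
Then, checking where it meets the axes: it meets the y-axis at y = -1 (among the integer gridlines).
Finally, solving for integer coefficients yields p as stated.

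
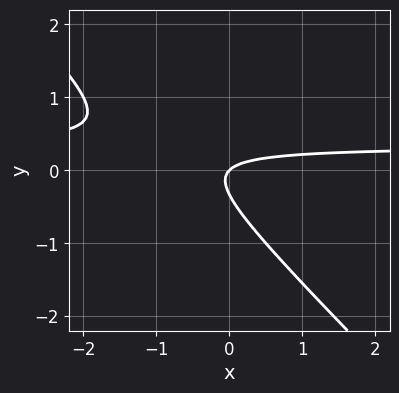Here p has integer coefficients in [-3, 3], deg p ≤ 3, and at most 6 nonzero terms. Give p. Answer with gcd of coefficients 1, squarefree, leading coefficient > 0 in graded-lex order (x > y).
3*x*y + 3*y^2 - x + y

1. The degree is 2 — no degree-1 curve has this shape.
2. From the visible intercepts: one y-axis crossing is at y = 0; it meets the x-axis at x = 0 (among the integer gridlines).
3. Matching integer coefficients to the picture gives p.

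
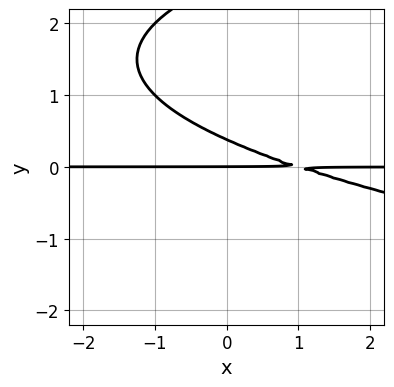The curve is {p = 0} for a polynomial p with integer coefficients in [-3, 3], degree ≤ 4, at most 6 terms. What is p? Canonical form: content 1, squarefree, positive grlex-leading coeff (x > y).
y^3 - x*y - 3*y^2 + y

The degree is 3 — a generic line meets the curve in up to 3 points.
Observable constraints: the visible x-axis segment lies entirely on the curve; it meets the y-axis at y = 0 (among the integer gridlines).
Together with the visible shape, these determine p as stated.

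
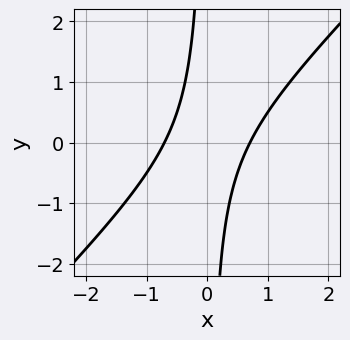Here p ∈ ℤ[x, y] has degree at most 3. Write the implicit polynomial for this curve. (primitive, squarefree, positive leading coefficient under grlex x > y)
First, deg p = 2. The shape is more complex than any degree-1 curve.
Then, against the integer gridlines: the curve avoids every integer y-axis point in the box.
Finally, these observations pin down the coefficients.

2*x^2 - 2*x*y - 1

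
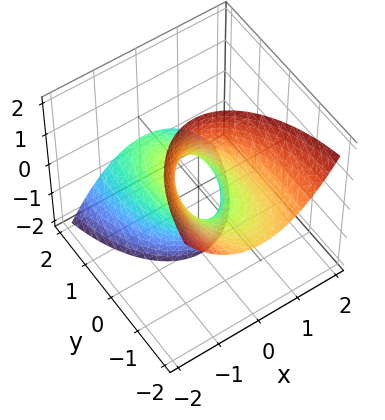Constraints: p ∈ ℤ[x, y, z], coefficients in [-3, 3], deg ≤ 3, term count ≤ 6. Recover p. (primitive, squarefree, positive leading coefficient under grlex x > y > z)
The degree is 2 — no degree-1 surface has this shape.
From the visible intercepts: the y-axis gridline crossings are at y ∈ {-1, 1}; no z-intercept at any integer in the box.
Solving for integer coefficients yields p as stated.

3*x^2 + y^2 + 3*y*z - 1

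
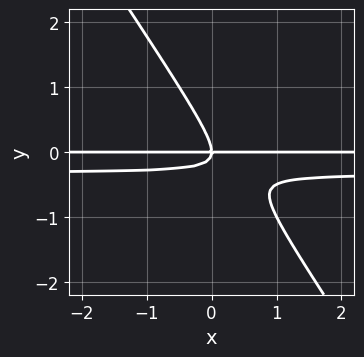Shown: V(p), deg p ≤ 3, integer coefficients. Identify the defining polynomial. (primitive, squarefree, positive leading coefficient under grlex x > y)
3*x*y^2 + 2*y^3 + x*y

The degree is 3 — a generic line meets the curve in up to 3 points.
Against the integer gridlines: the visible x-axis segment lies entirely on the curve; it meets the y-axis at y = 0 (among the integer gridlines).
Together with the visible shape, these determine p as stated.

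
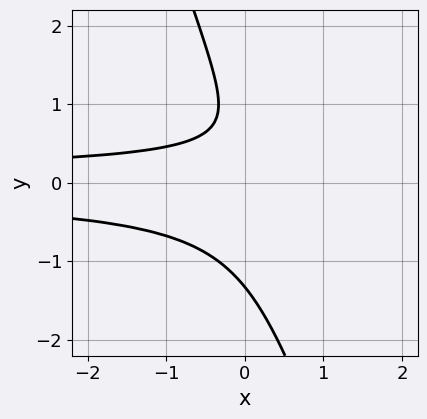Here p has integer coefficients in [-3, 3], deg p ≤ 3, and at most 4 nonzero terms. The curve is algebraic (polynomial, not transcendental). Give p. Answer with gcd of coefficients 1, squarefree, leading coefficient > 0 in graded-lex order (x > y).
3*x*y^2 + y^3 - y + 1

1. The degree is 3 — no degree-2 curve has this shape.
2. From the visible intercepts: the curve avoids every integer x-axis point in the box.
3. Solving for integer coefficients yields p as stated.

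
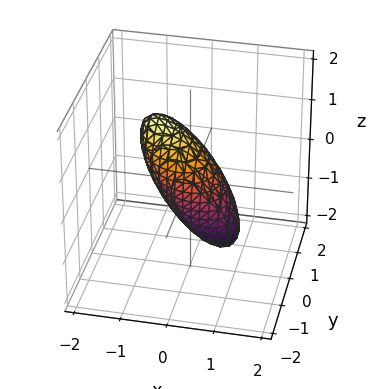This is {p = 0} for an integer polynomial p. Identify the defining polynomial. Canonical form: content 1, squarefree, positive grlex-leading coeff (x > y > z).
3*x^2 + 2*x*y + 3*x*z + 3*y^2 + 2*z^2 - 2

The degree is 2 — no degree-1 surface has this shape.
From the visible intercepts: the z-axis gridline crossings are at z ∈ {-1, 1}.
Solving for integer coefficients yields p as stated.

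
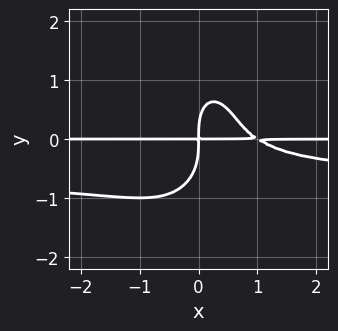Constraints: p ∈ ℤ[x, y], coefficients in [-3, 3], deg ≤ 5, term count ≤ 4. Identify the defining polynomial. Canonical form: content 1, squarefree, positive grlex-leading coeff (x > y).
First, degree: no degree-3 curve has this shape, so deg p = 4.
Next, reading off the gridlines: the visible x-axis segment lies entirely on the curve.
Finally, putting this together gives p.

3*x^2*y^2 + y^4 + 2*x^2*y - 2*x*y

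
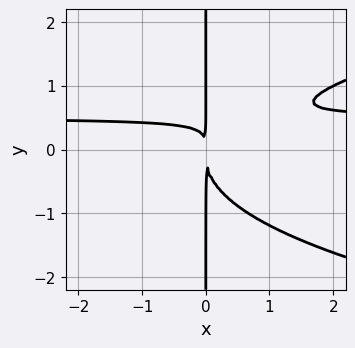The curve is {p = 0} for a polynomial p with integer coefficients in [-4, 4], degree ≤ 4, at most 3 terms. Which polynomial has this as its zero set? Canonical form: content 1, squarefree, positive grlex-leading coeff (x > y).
2*x*y^3 - 2*x^2*y + x^2

1. Degree: no degree-3 curve has this shape, so deg p = 4.
2. Observable constraints: the visible y-axis segment lies entirely on the curve.
3. The integer polynomial consistent with all of this is the stated p.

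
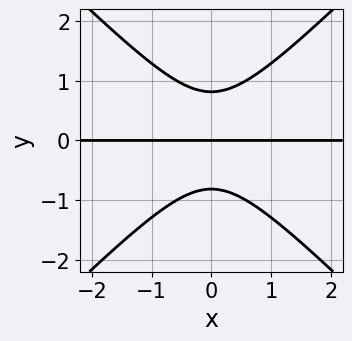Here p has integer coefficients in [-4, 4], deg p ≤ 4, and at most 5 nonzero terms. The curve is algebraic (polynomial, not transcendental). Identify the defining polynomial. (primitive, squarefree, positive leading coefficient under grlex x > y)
3*x^2*y - 3*y^3 + 2*y

First, the degree is 3 — the shape is more complex than any degree-2 curve.
Next, symmetries: mirror symmetry x ↦ −x ⇒ only even powers of x.
Next, reading off the gridlines: every point of the x-axis in the box is on the curve; it crosses the y-axis at the gridline y = 0.
Finally, putting this together gives p.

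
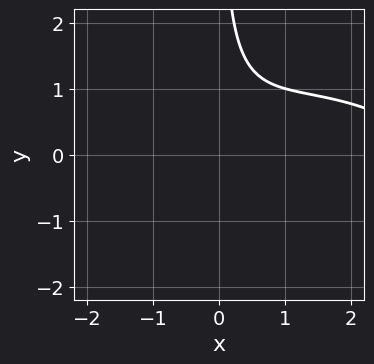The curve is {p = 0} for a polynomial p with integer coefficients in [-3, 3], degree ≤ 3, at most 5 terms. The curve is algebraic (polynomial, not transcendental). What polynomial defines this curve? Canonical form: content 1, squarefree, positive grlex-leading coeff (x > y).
x^3 + 2*x*y^2 - 3*x^2 + 3*x*y - 3

First, degree: a generic line meets the curve in up to 3 points, so deg p = 3.
Next, checking where it meets the axes: no x-intercept at any integer in the box; no y-intercept at any integer in the box.
Finally, these observations pin down the coefficients.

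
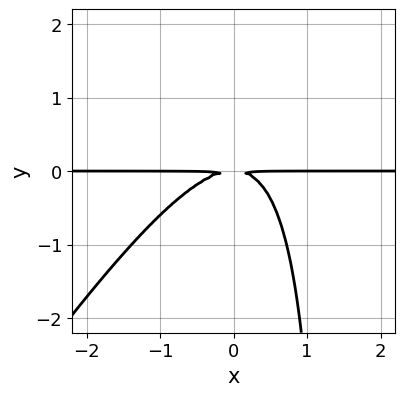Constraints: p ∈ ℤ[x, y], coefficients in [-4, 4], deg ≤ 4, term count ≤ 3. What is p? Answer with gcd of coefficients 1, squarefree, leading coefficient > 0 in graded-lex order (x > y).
3*x^2*y - 2*x*y^2 + 3*y^2

1. Degree: a generic line meets the curve in up to 3 points, so deg p = 3.
2. From the axis intercepts and sections: the visible x-axis segment lies entirely on the curve.
3. Fitting integer coefficients to these (and the overall shape) gives p.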